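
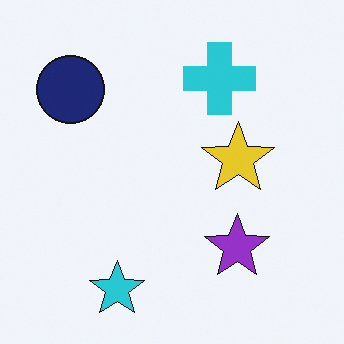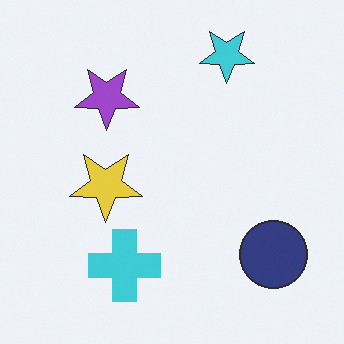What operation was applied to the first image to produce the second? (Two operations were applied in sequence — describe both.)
It was rotated 180°, then given slightly reduced contrast.

The navy circle sits in the top-left of the first image and the bottom-right of the second — consistent with a whole-image 180° rotation. Tones are pushed toward mid-grey across the whole image — a global contrast change.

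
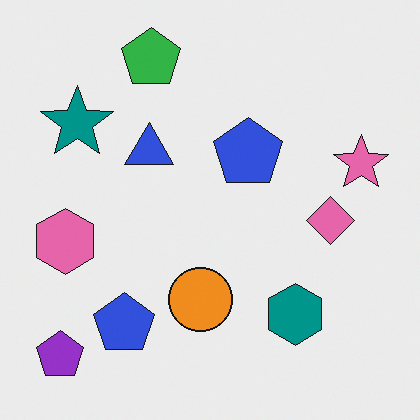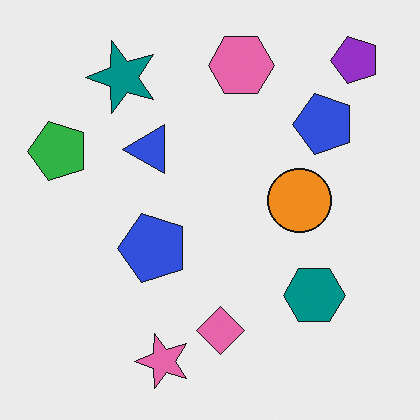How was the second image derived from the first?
The image was transposed (reflected across the top-left ↔ bottom-right diagonal).

Shapes have swapped their row and column positions — what was in the top-right is now in the bottom-left — a diagonal reflection.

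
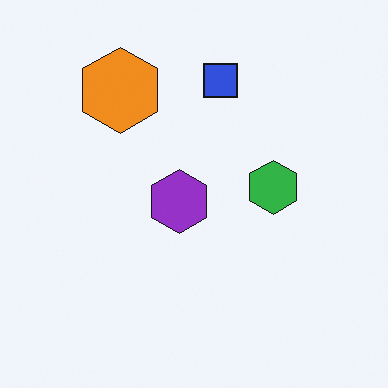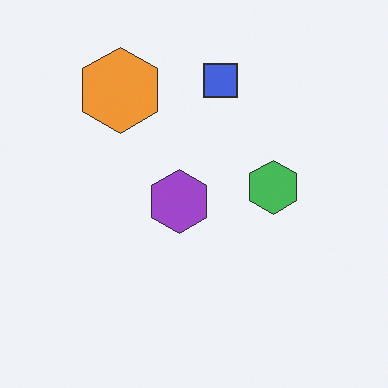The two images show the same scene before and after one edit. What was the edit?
Given slightly reduced contrast.

Tones are pushed toward mid-grey across the whole image — a global contrast change.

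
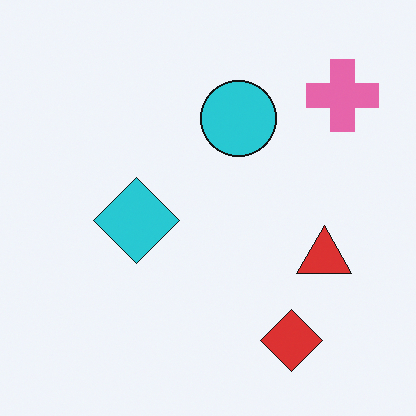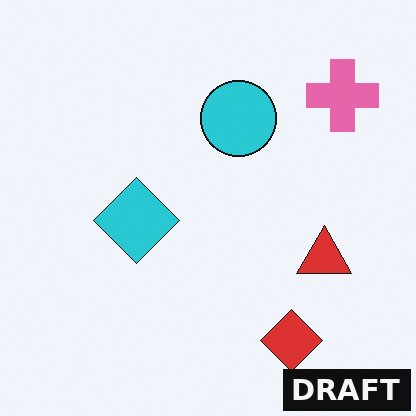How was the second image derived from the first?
The image was watermarked with the text "DRAFT" in the lower-right corner.

A dark label reading "DRAFT" appears in the lower-right corner.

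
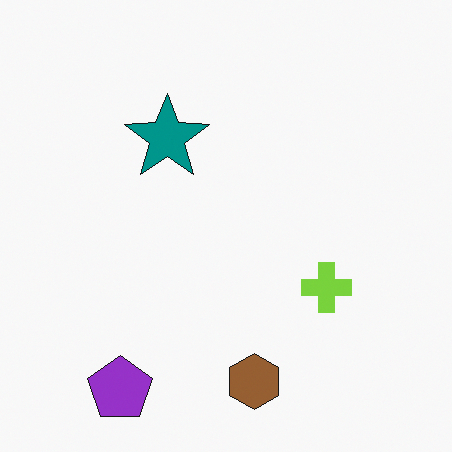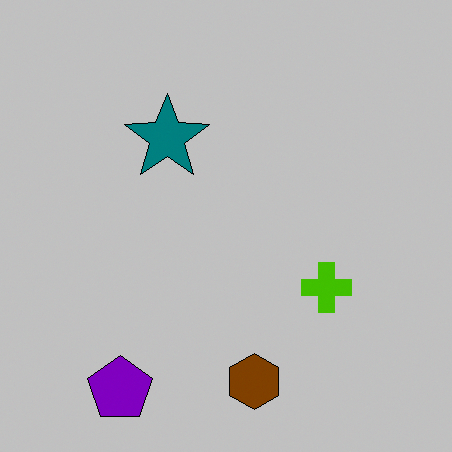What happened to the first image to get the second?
It was heavily posterized to just a handful of flat colors.

Each flat color has snapped to a coarser quantized level — most visibly, the near-white background has dropped to a flat grey.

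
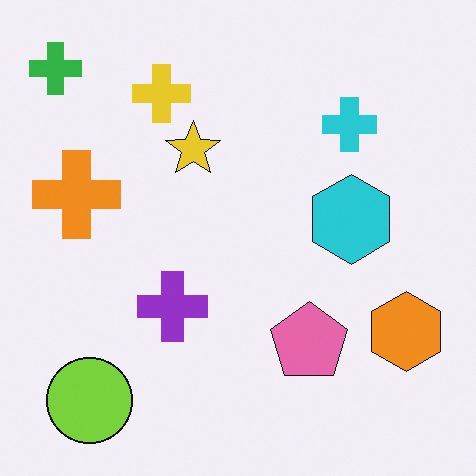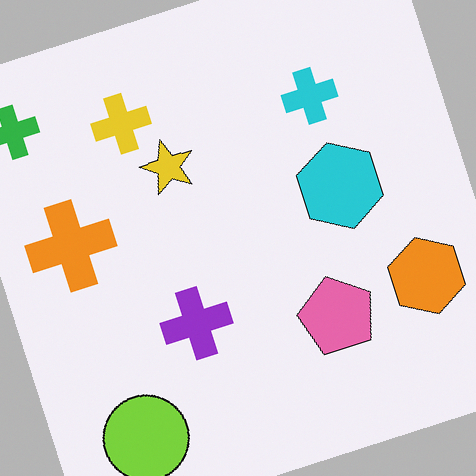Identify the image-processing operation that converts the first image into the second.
This is the original image rotated counter-clockwise by a clearly visible amount.

Every shape is tilted by the same angle and the image corners show triangular fill wedges — a whole-image rotation by a non-right angle.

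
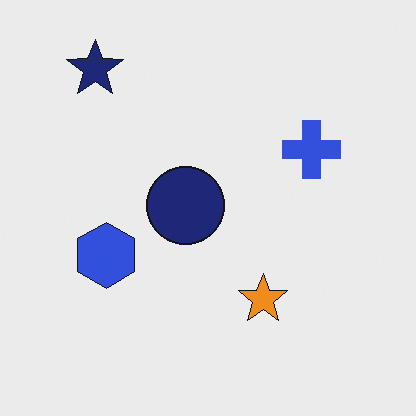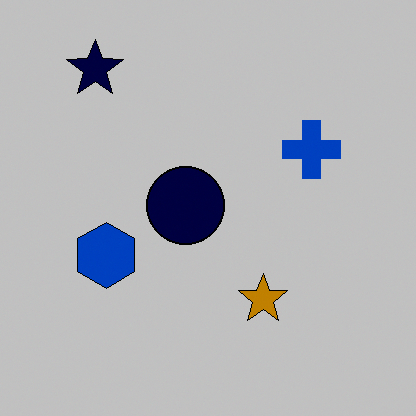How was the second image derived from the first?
This is the original image aggressively posterized.

Each flat color has snapped to a coarser quantized level — most visibly, the near-white background has dropped to a flat grey.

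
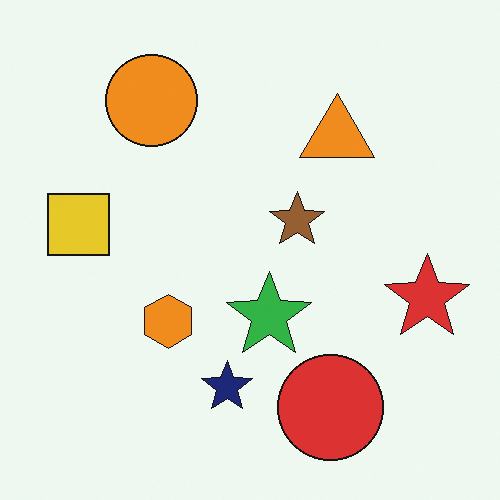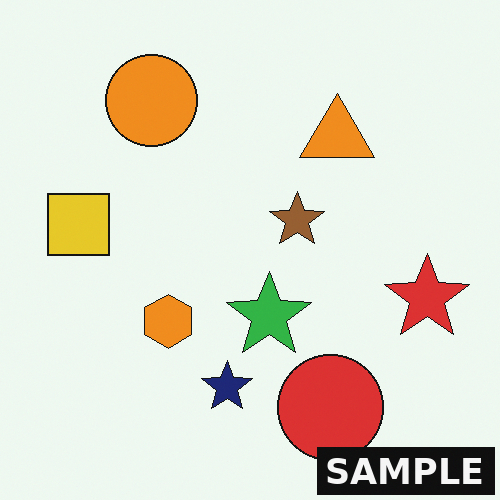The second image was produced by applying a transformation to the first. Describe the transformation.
The second image is the first watermarked with the text "SAMPLE" in the lower-right corner.

A dark label reading "SAMPLE" appears in the lower-right corner.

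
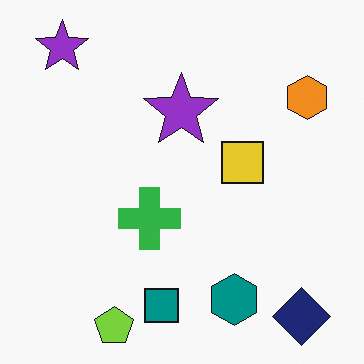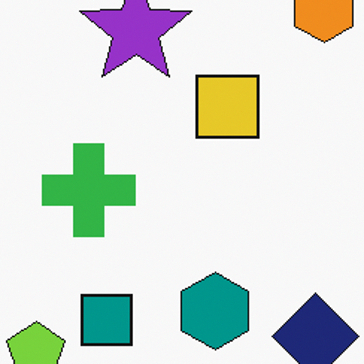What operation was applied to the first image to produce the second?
The image was cropped slightly and scaled back up.

The visible shapes are larger and the field of view is narrower; shapes near the original edges may be partly or wholly outside the frame — a crop-and-rescale.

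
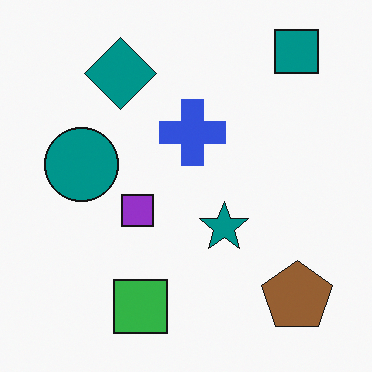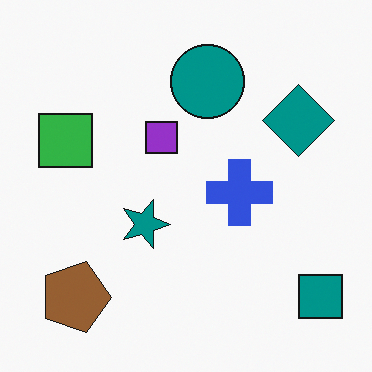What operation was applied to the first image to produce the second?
This is the original image rotated 90° clockwise.

The teal square sits in the top-right of the first image and the bottom-right of the second — consistent with a whole-image 90° clockwise rotation.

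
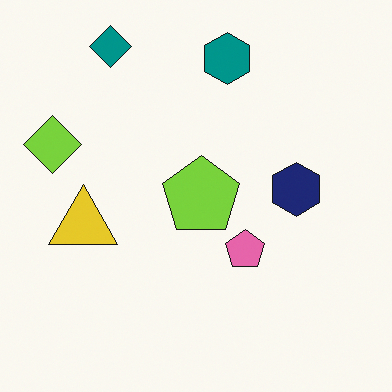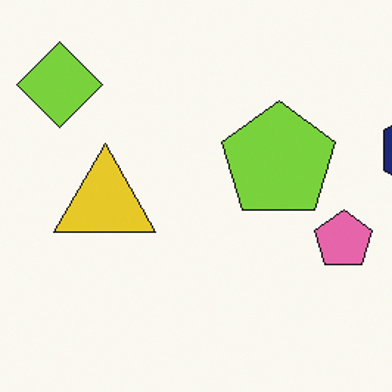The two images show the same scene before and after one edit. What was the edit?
The second image is the first cropped slightly and scaled back up.

The visible shapes are larger and the field of view is narrower; shapes near the original edges may be partly or wholly outside the frame — a crop-and-rescale.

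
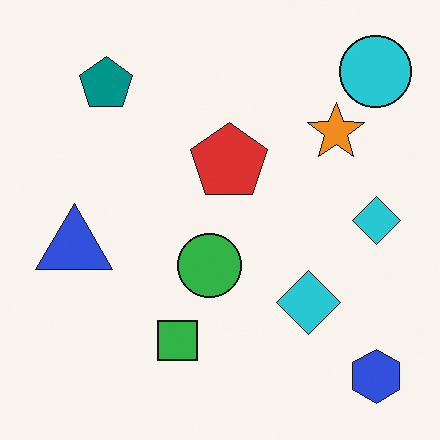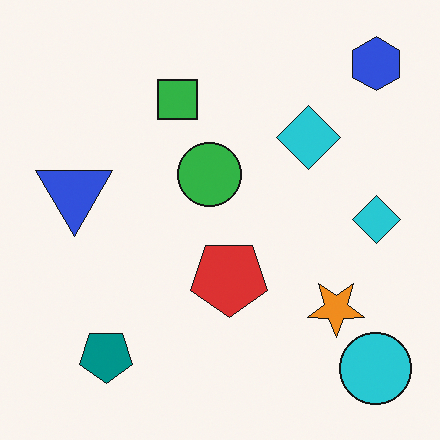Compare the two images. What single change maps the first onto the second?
It was flipped vertically (top ↔ bottom).

The blue hexagon is in the bottom-right of the first image and the top-right of the second — shapes on opposite sides of the horizontal midline have swapped in a mirror flip.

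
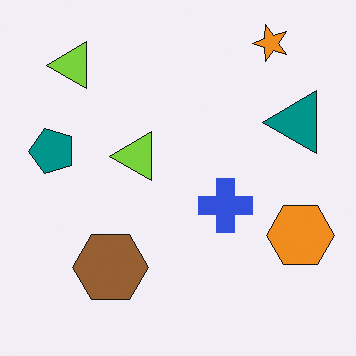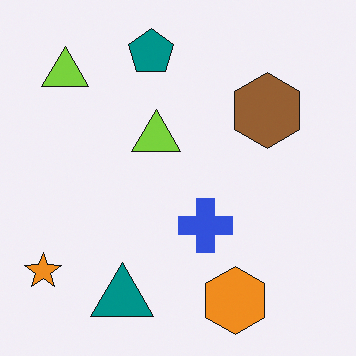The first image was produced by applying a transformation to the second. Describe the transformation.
The first image is the second transposed (reflected across the top-left ↔ bottom-right diagonal).

Shapes have swapped their row and column positions — what was in the top-right is now in the bottom-left — a diagonal reflection.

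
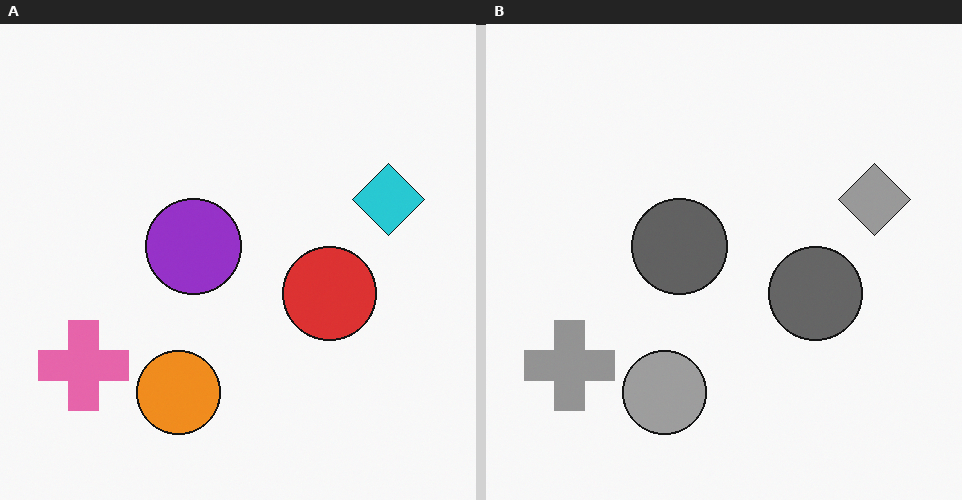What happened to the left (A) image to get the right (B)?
The transformation is: converted to grayscale.

All color is removed — every shape is now a shade of grey.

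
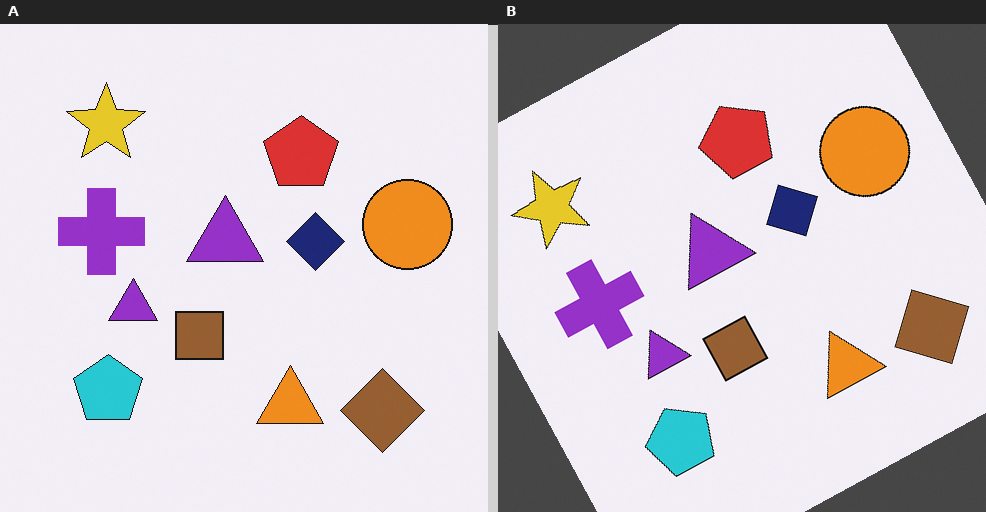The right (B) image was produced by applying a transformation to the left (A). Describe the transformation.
It was rotated counter-clockwise by a clearly visible amount.

Every shape is tilted by the same angle and the image corners show triangular fill wedges — a whole-image rotation by a non-right angle.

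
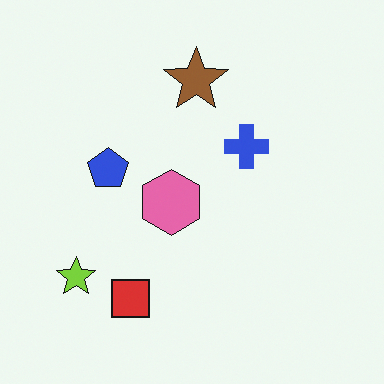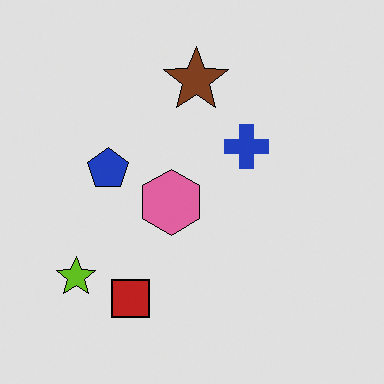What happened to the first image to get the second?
This is the original image posterized to a reduced palette.

Each flat color has snapped to a coarser quantized level — most visibly, the near-white background has dropped to a flat grey.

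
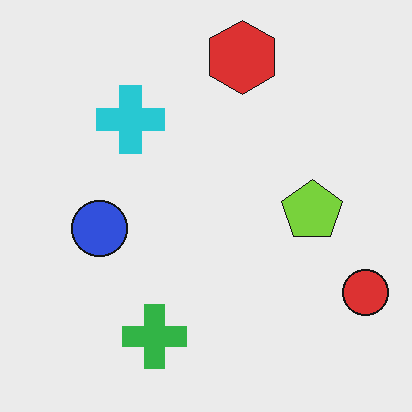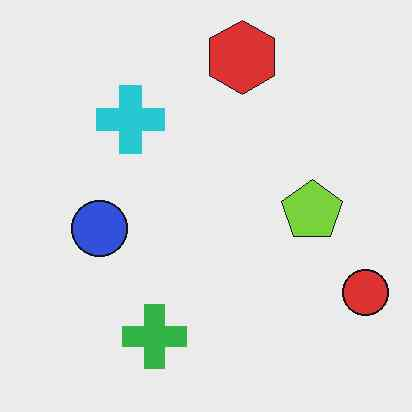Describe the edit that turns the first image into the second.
The image was given moderate JPEG compression.

Blocky 8×8 compression artifacts appear around shape edges and the flat background shows ringing — characteristic JPEG degradation.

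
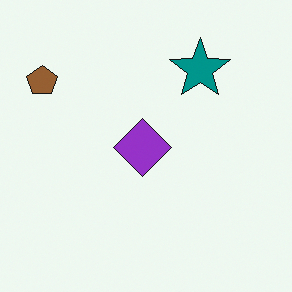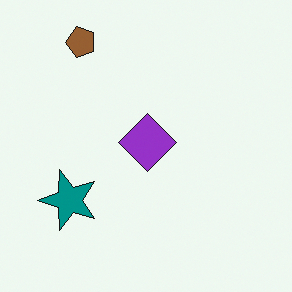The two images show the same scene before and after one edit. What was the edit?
The image was transposed (reflected across the top-left ↔ bottom-right diagonal).

Shapes have swapped their row and column positions — what was in the top-right is now in the bottom-left — a diagonal reflection.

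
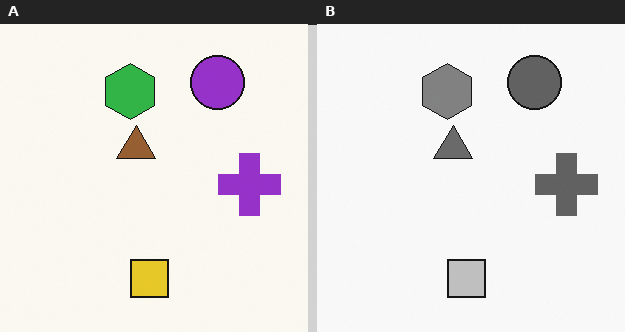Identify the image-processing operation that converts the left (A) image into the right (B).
The image was converted to grayscale.

All color is removed — every shape is now a shade of grey.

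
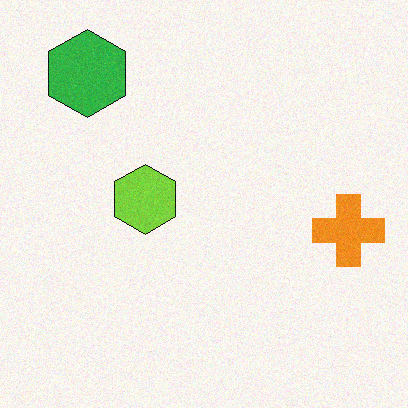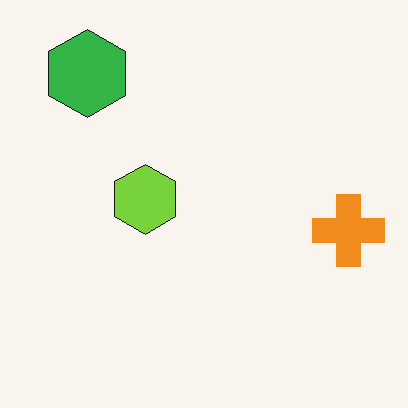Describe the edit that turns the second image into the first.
Degraded with subtle gaussian noise.

Random speckle covers the whole image, including the flat background.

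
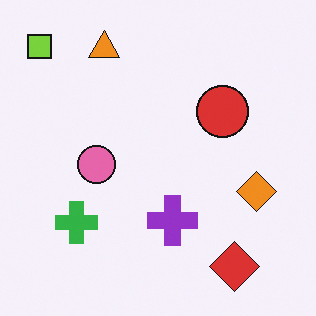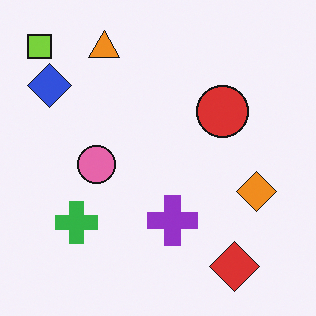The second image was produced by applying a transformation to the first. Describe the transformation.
Overlaid with an additional blue diamond.

A blue diamond appears in the second image that is absent from the first.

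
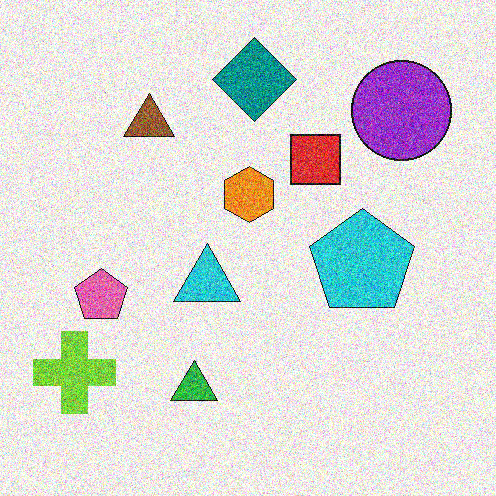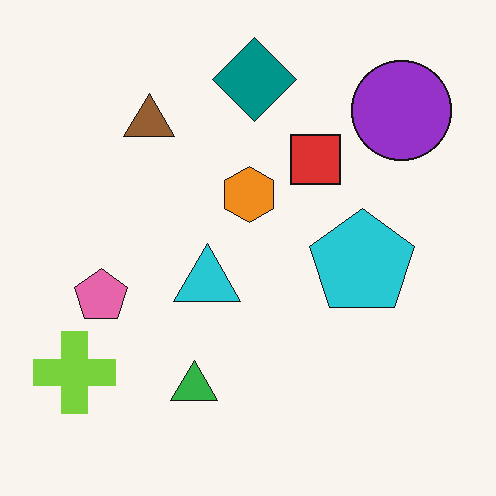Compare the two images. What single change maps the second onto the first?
It was degraded with a thick layer of grain.

Random speckle covers the whole image, including the flat background.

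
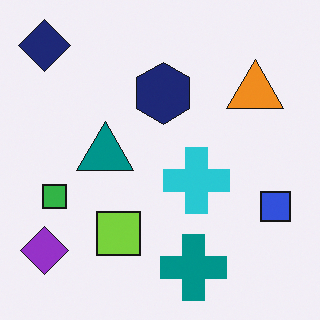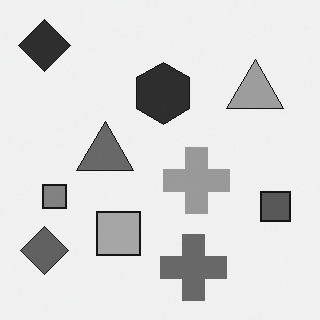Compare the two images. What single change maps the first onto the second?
The second image is the first converted to grayscale.

All color is removed — every shape is now a shade of grey.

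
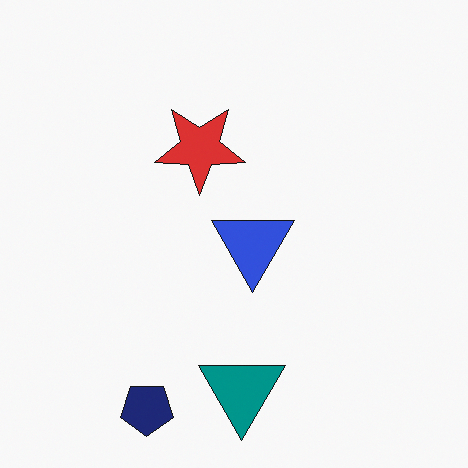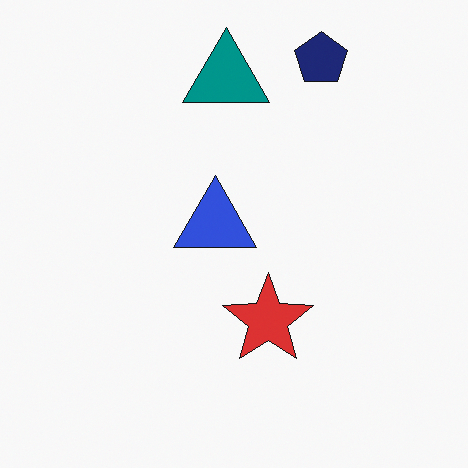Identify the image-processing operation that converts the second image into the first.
The transformation is: rotated 180°.

The navy pentagon sits in the top-right of the second image and the bottom-left of the first — consistent with a whole-image 180° rotation.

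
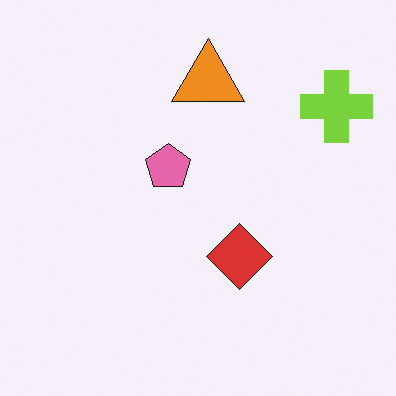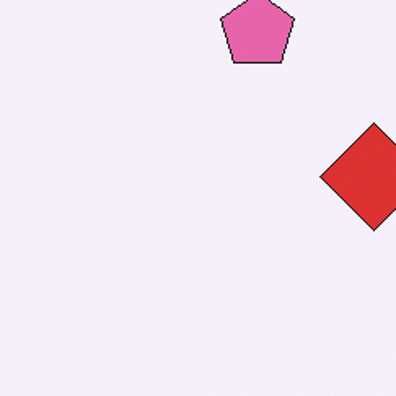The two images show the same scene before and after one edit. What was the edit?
The second image is the first cropped to a noticeably smaller region and rescaled.

The visible shapes are larger and the field of view is narrower; shapes near the original edges may be partly or wholly outside the frame — a crop-and-rescale.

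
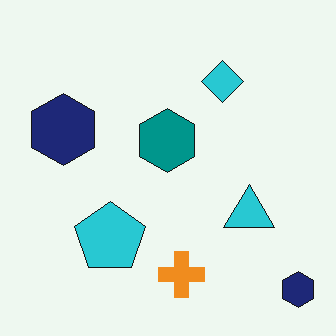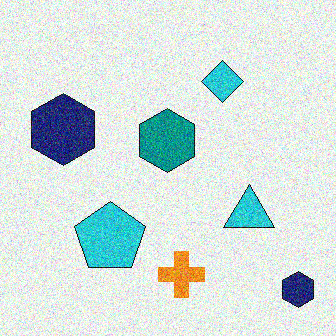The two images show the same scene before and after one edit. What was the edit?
This is the original image degraded with a thick layer of grain.

Random speckle covers the whole image, including the flat background.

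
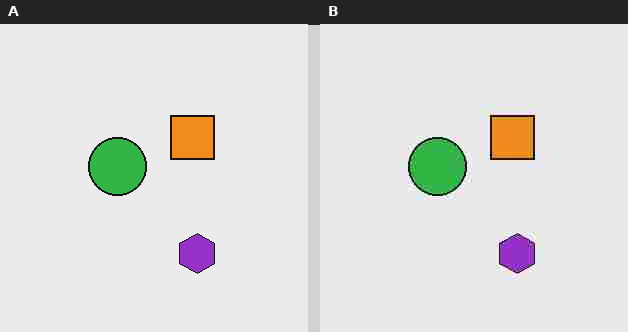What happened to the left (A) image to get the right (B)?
The transformation is: degraded with heavy JPEG compression.

Blocky 8×8 compression artifacts appear around shape edges and the flat background shows ringing — characteristic JPEG degradation.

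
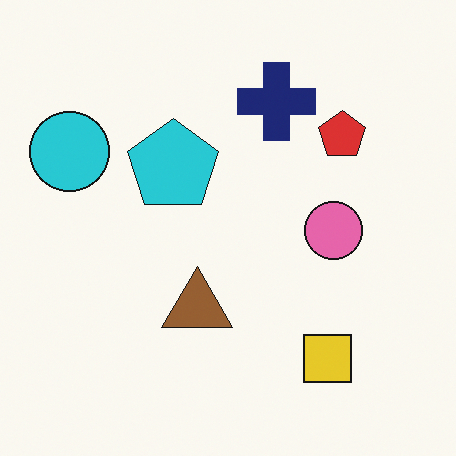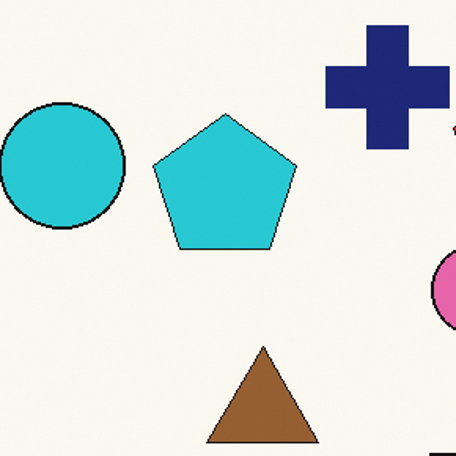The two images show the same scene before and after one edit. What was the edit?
It was cropped to a modestly smaller region and rescaled.

The visible shapes are larger and the field of view is narrower; shapes near the original edges may be partly or wholly outside the frame — a crop-and-rescale.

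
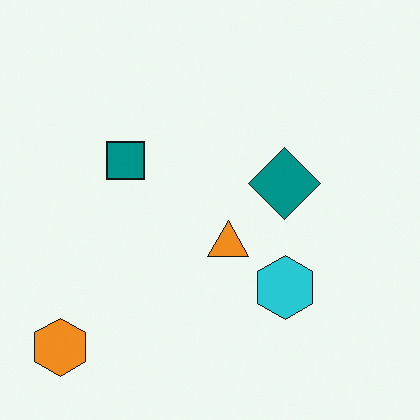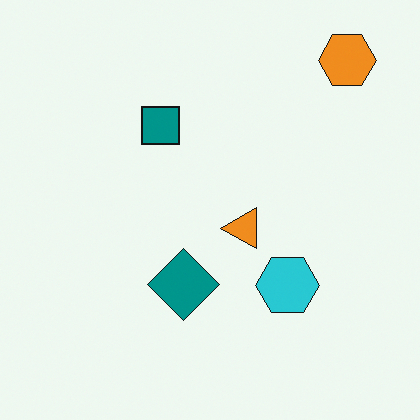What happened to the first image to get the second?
Transposed (reflected across the top-left ↔ bottom-right diagonal).

Shapes have swapped their row and column positions — what was in the top-right is now in the bottom-left — a diagonal reflection.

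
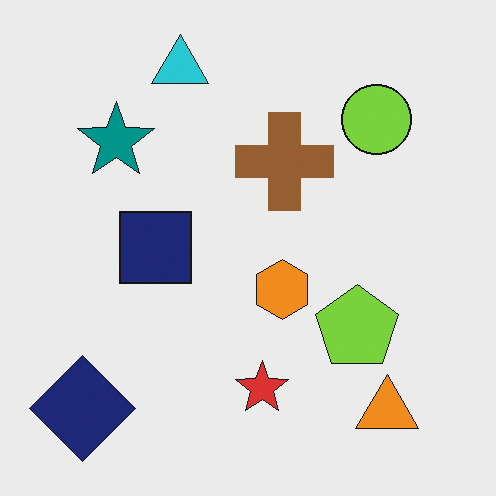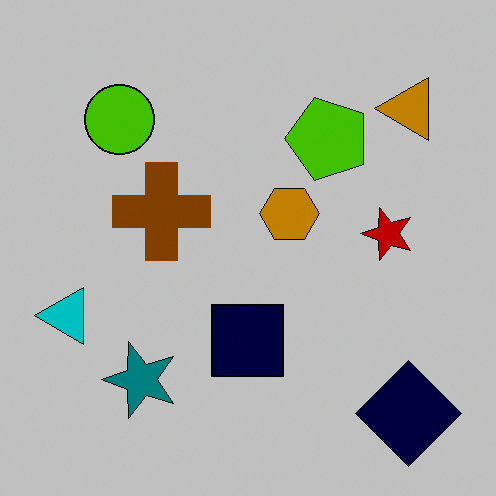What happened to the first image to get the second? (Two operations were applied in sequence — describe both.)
The transformation is: aggressively posterized, then rotated 90° counter-clockwise.

Each flat color has snapped to a coarser quantized level — most visibly, the near-white background has dropped to a flat grey. The navy diamond sits in the bottom-left of the first image and the bottom-right of the second — consistent with a whole-image 90° counter-clockwise rotation.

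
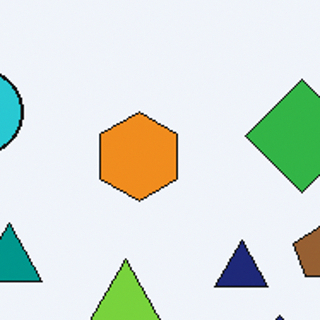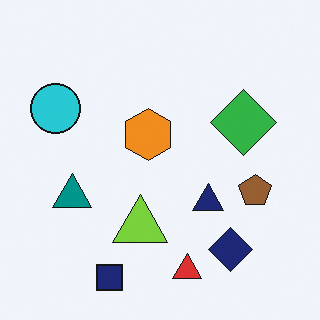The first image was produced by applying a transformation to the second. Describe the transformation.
The transformation is: cropped tightly and scaled back up.

The visible shapes are larger and the field of view is narrower; shapes near the original edges may be partly or wholly outside the frame — a crop-and-rescale.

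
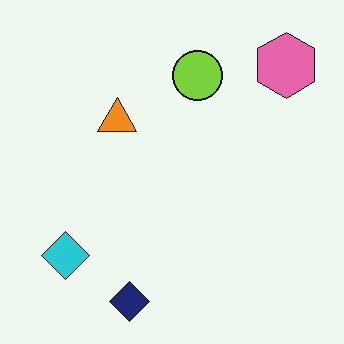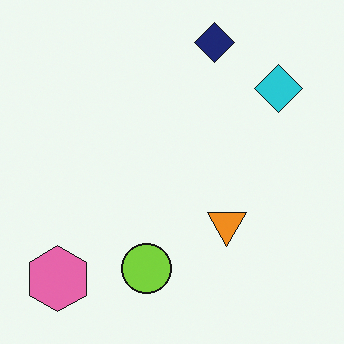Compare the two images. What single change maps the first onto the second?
The image was rotated 180°.

The pink hexagon sits in the top-right of the first image and the bottom-left of the second — consistent with a whole-image 180° rotation.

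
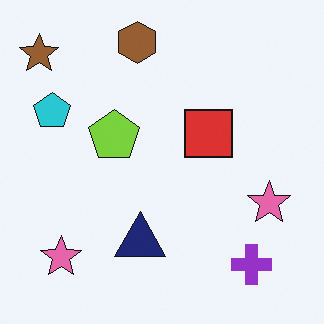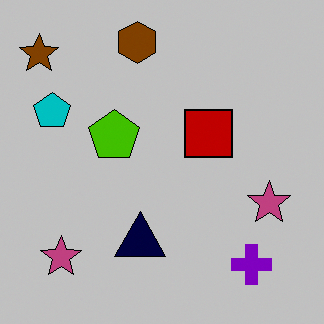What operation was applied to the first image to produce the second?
The transformation is: heavily posterized to just a handful of flat colors.

Each flat color has snapped to a coarser quantized level — most visibly, the near-white background has dropped to a flat grey.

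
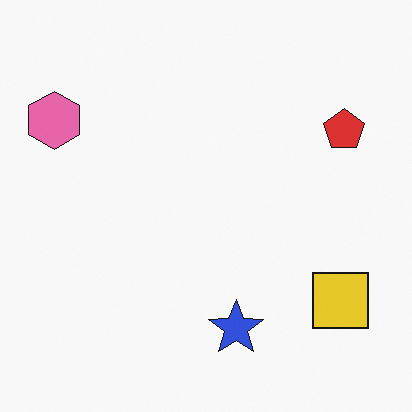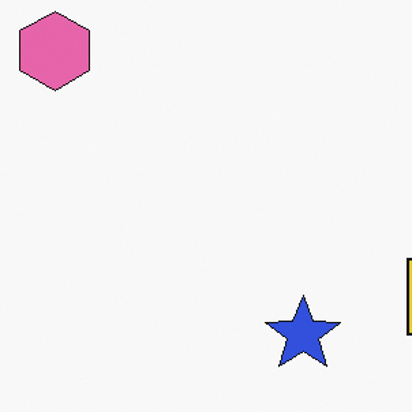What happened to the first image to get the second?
The image was cropped slightly and scaled back up.

The visible shapes are larger and the field of view is narrower; shapes near the original edges may be partly or wholly outside the frame — a crop-and-rescale.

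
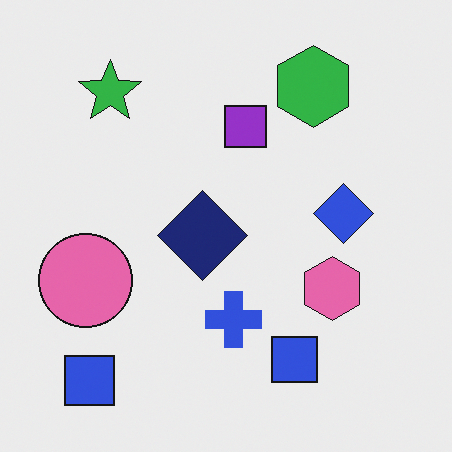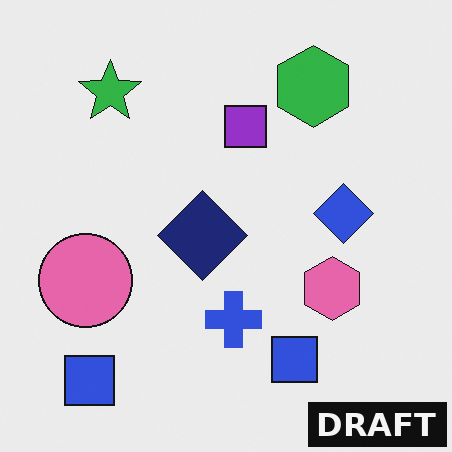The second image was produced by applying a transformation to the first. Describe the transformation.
The transformation is: watermarked with the text "DRAFT" in the lower-right corner.

A dark label reading "DRAFT" appears in the lower-right corner.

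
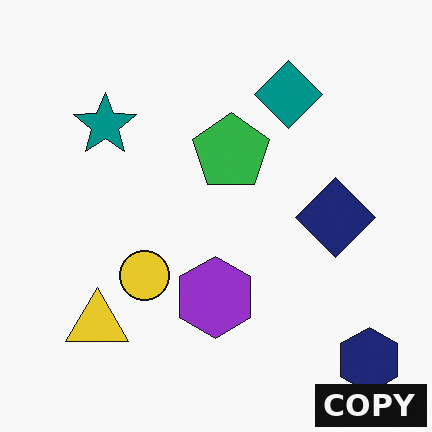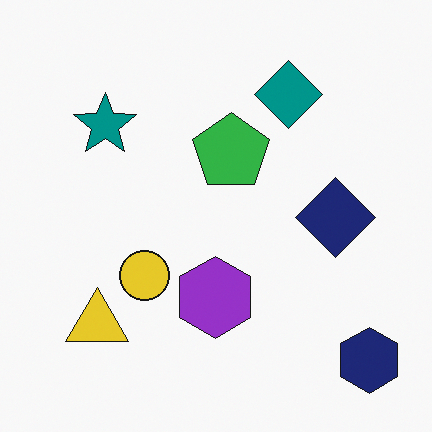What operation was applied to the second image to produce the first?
It was watermarked with the text "COPY" in the lower-right corner.

A dark label reading "COPY" appears in the lower-right corner.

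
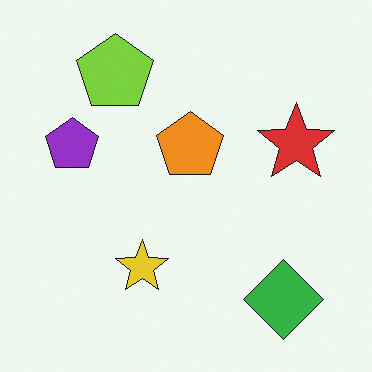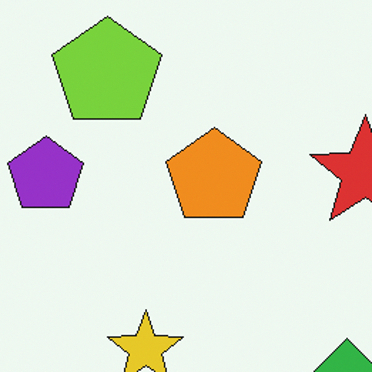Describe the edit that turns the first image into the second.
The image was cropped to a modestly smaller region and rescaled.

The visible shapes are larger and the field of view is narrower; shapes near the original edges may be partly or wholly outside the frame — a crop-and-rescale.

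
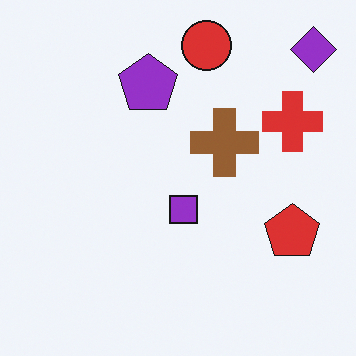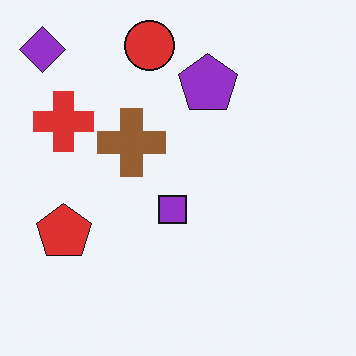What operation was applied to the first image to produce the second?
The image was flipped horizontally (left ↔ right).

The purple diamond is in the top-right of the first image and the top-left of the second — shapes on opposite sides of the vertical midline have swapped in a mirror flip.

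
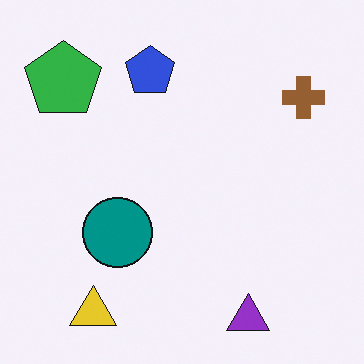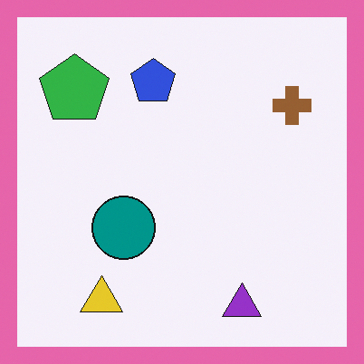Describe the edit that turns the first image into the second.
The image was framed with a pink border.

A solid pink frame runs around the edge of the second image, with the content slightly shrunk inside it.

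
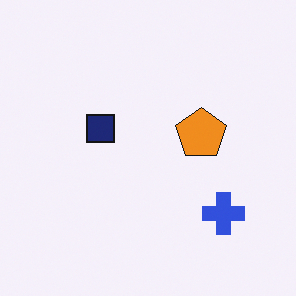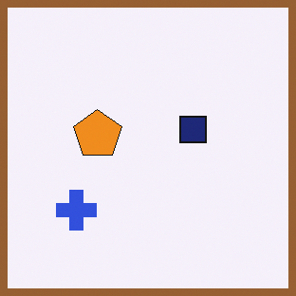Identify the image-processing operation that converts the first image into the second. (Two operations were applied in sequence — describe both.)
The second image is the first flipped horizontally (left ↔ right), then framed with a brown border.

The blue cross is in the bottom-right of the first image and the bottom-left of the second — shapes on opposite sides of the vertical midline have swapped in a mirror flip. A solid brown frame runs around the edge of the second image, with the content slightly shrunk inside it.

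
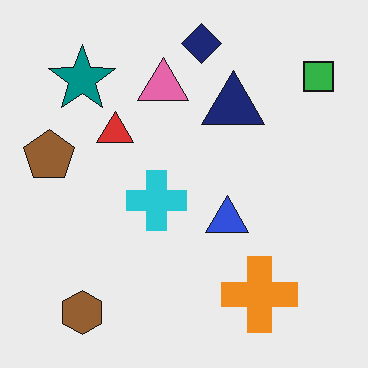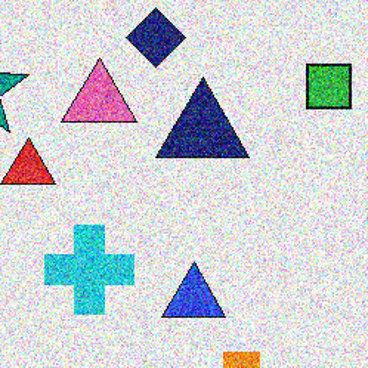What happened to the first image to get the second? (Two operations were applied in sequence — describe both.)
The image was degraded with a thick layer of grain, then cropped to a modestly smaller region and rescaled.

Random speckle covers the whole image, including the flat background. The visible shapes are larger and the field of view is narrower; shapes near the original edges may be partly or wholly outside the frame — a crop-and-rescale.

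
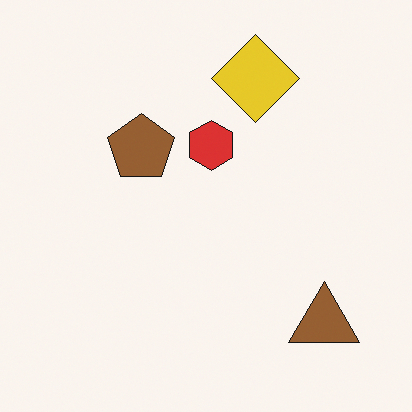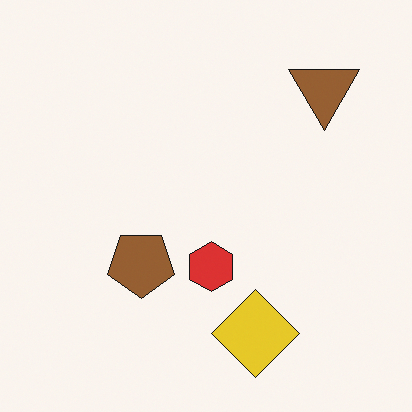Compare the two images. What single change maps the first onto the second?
The image was flipped vertically (top ↔ bottom).

The yellow diamond is in the top of the first image and the bottom of the second — shapes on opposite sides of the horizontal midline have swapped in a mirror flip.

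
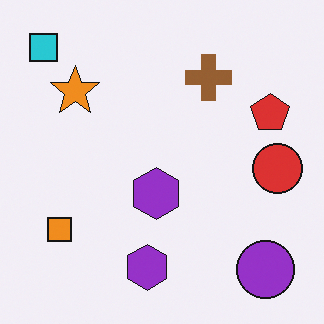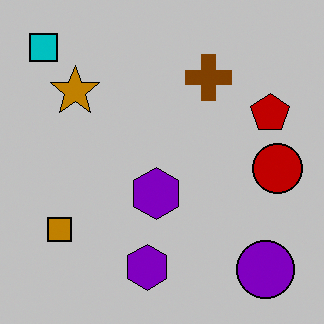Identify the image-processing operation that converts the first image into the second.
The transformation is: heavily posterized to just a handful of flat colors.

Each flat color has snapped to a coarser quantized level — most visibly, the near-white background has dropped to a flat grey.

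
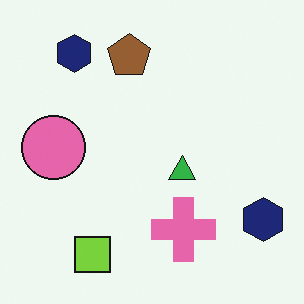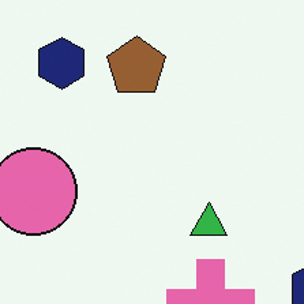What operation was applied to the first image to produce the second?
The image was cropped slightly and scaled back up.

The visible shapes are larger and the field of view is narrower; shapes near the original edges may be partly or wholly outside the frame — a crop-and-rescale.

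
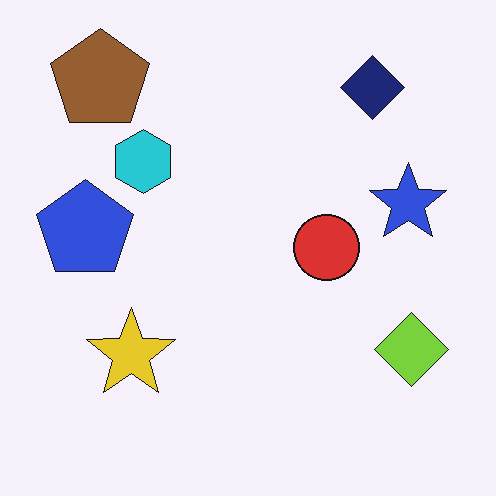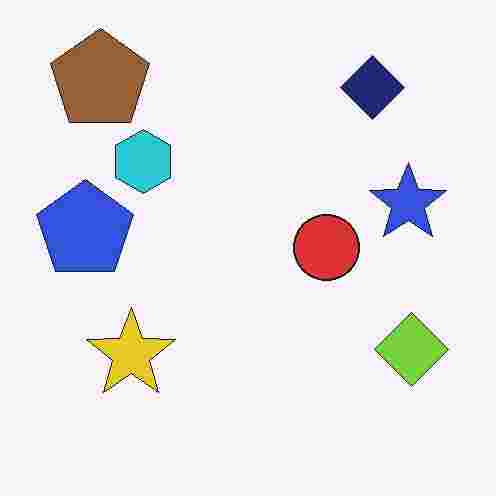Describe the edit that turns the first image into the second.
The image was heavily JPEG-compressed with obvious blocking artifacts.

Blocky 8×8 compression artifacts appear around shape edges and the flat background shows ringing — characteristic JPEG degradation.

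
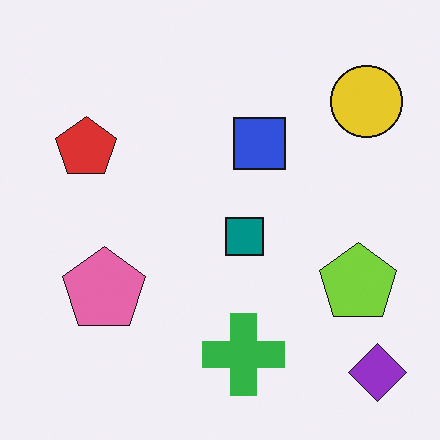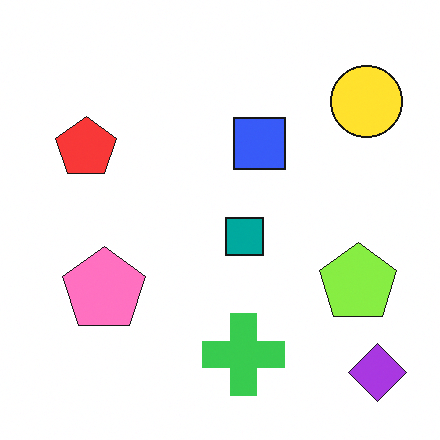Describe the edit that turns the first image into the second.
It was slightly brightened.

Every pixel — background and shapes alike — is uniformly brightened.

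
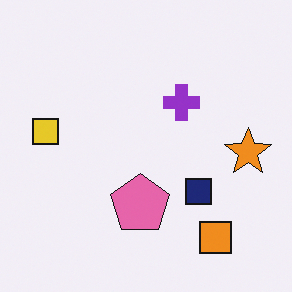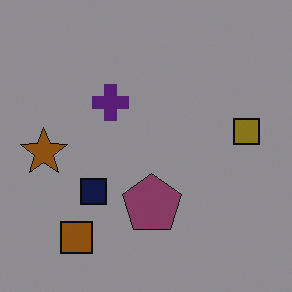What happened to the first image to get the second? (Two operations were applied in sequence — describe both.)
The image was flipped horizontally (left ↔ right), then noticeably darkened.

The orange star is in the right of the first image and the left of the second — shapes on opposite sides of the vertical midline have swapped in a mirror flip. Every pixel — background and shapes alike — is uniformly darkened.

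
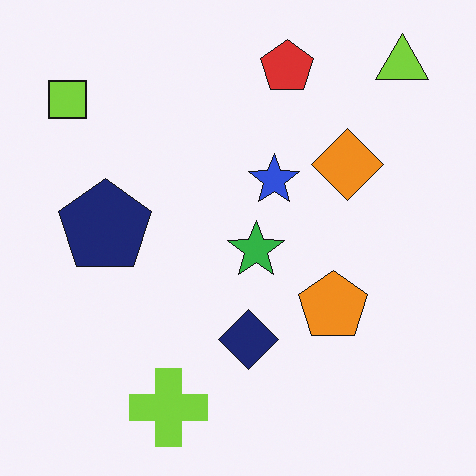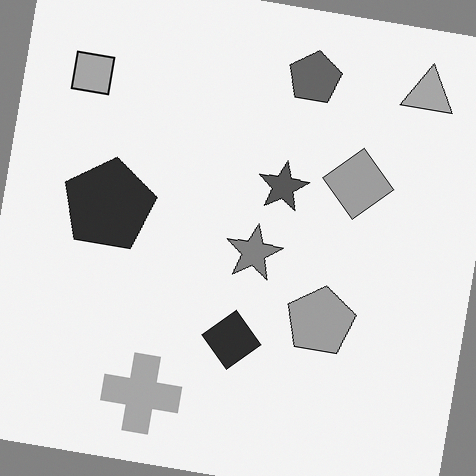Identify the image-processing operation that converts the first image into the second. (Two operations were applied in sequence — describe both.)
Rotated clockwise by a small amount, then converted to grayscale.

Every shape is tilted by the same angle and the image corners show triangular fill wedges — a whole-image rotation by a non-right angle. All color is removed — every shape is now a shade of grey.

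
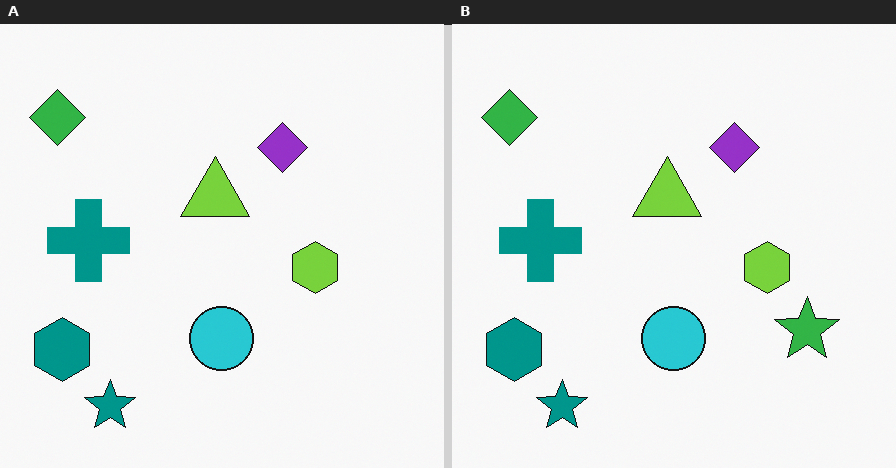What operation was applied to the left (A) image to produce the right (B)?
This is the original image overlaid with an additional green star.

A green star appears in the right (B) image that is absent from the left (A).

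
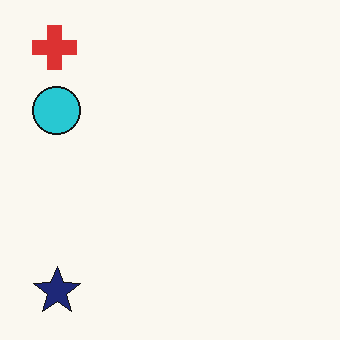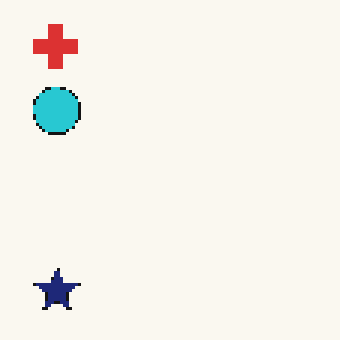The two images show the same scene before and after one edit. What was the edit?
This is the original image mildly pixelated.

Shapes are reduced to large square blocks; fine edges and outlines are lost — a downscale-then-upscale (mosaic) effect.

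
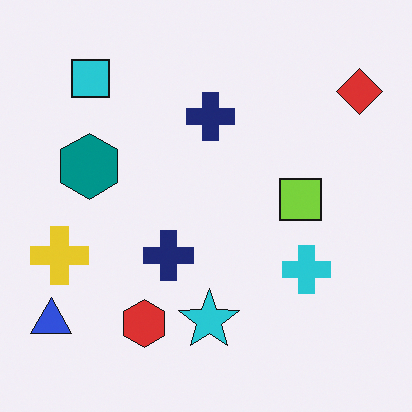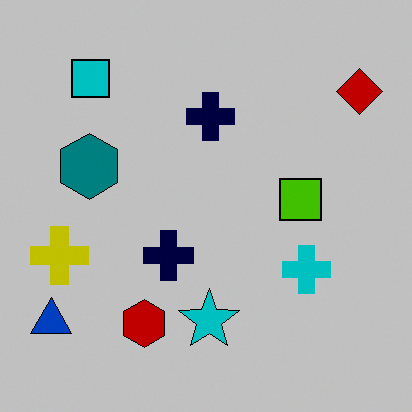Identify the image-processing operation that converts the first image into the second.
Heavily posterized to just a handful of flat colors.

Each flat color has snapped to a coarser quantized level — most visibly, the near-white background has dropped to a flat grey.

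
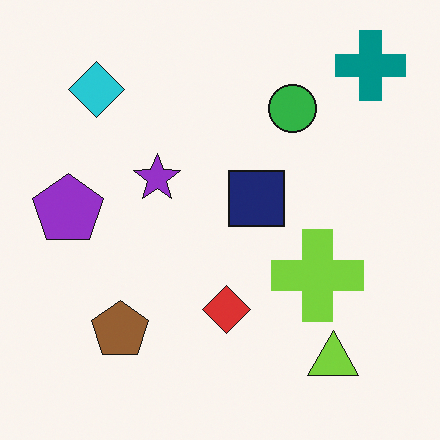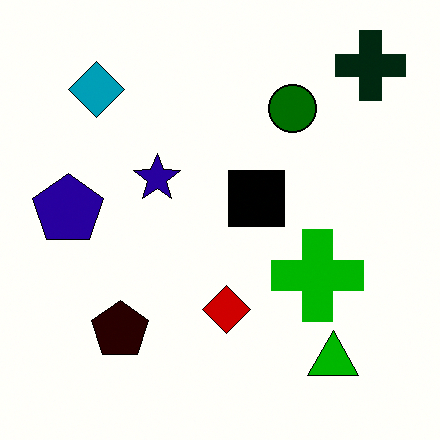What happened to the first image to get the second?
It was given much higher contrast.

Tones are pushed away from mid-grey across the whole image — a global contrast change.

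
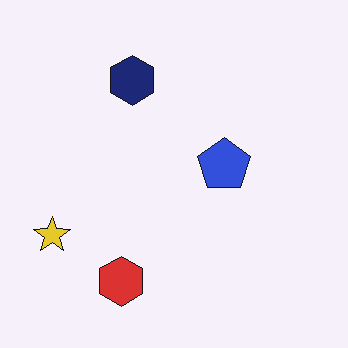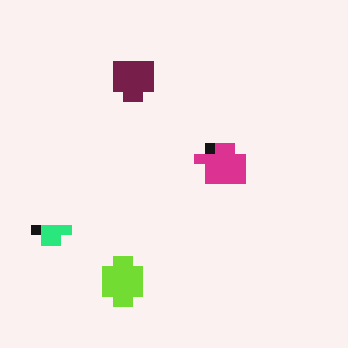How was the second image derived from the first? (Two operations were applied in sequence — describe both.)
It was hue-shifted by a moderate amount, then coarsely pixelated.

Every shape's color has rotated by the same amount around the hue wheel — a uniform hue shift. Shapes are reduced to large square blocks; fine edges and outlines are lost — a downscale-then-upscale (mosaic) effect.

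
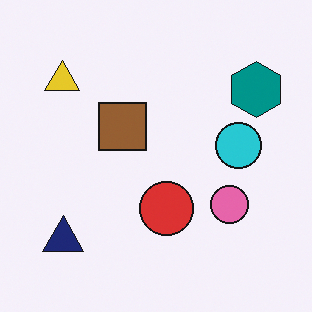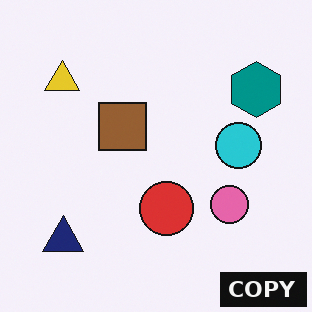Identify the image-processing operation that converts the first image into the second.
This is the original image watermarked with the text "COPY" in the lower-right corner.

A dark label reading "COPY" appears in the lower-right corner.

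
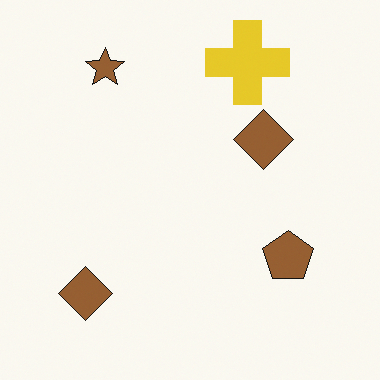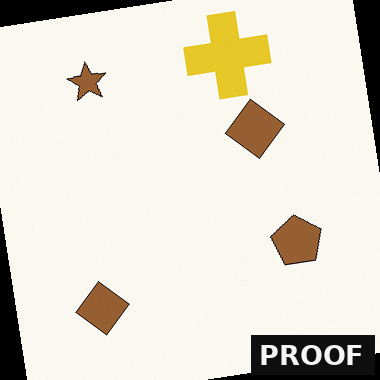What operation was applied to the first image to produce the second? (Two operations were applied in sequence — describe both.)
Rotated counter-clockwise by a small amount, then watermarked with the text "PROOF" in the lower-right corner.

Every shape is tilted by the same angle and the image corners show triangular fill wedges — a whole-image rotation by a non-right angle. A dark label reading "PROOF" appears in the lower-right corner.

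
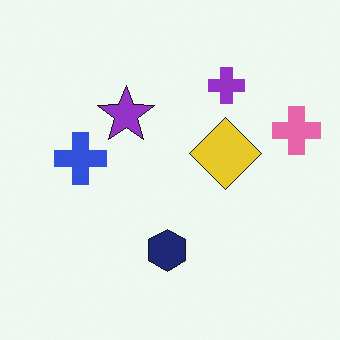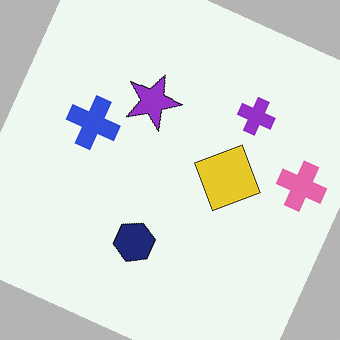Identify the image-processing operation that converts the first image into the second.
It was rotated clockwise by a moderate amount.

Every shape is tilted by the same angle and the image corners show triangular fill wedges — a whole-image rotation by a non-right angle.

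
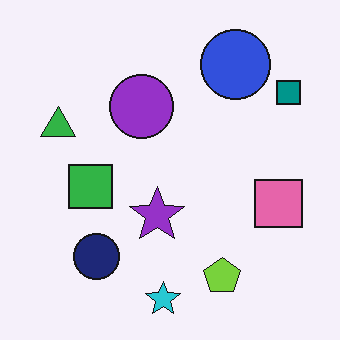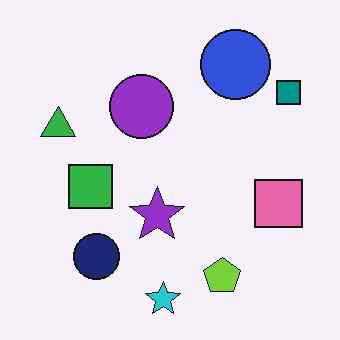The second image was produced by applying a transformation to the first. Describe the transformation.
It was given moderate JPEG compression.

Blocky 8×8 compression artifacts appear around shape edges and the flat background shows ringing — characteristic JPEG degradation.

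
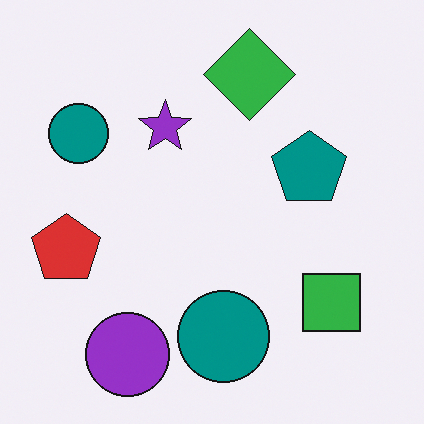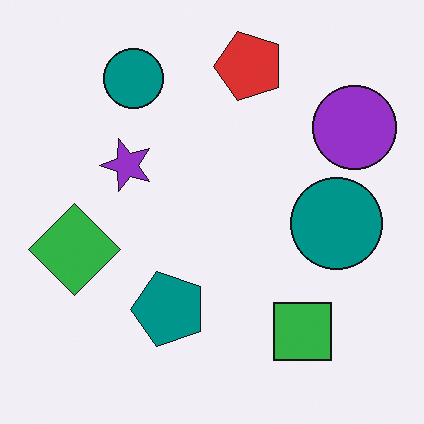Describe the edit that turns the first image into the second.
The second image is the first transposed (reflected across the top-left ↔ bottom-right diagonal).

Shapes have swapped their row and column positions — what was in the top-right is now in the bottom-left — a diagonal reflection.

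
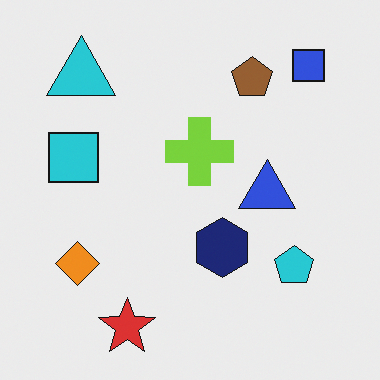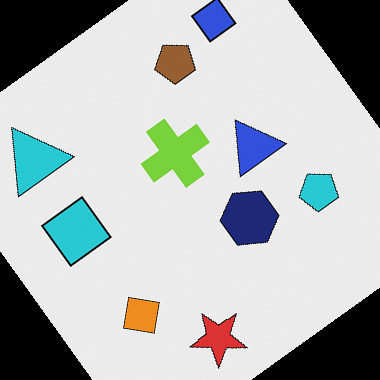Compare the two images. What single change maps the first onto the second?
The transformation is: rotated counter-clockwise by a large amount — several tens of degrees.

Every shape is tilted by the same angle and the image corners show triangular fill wedges — a whole-image rotation by a non-right angle.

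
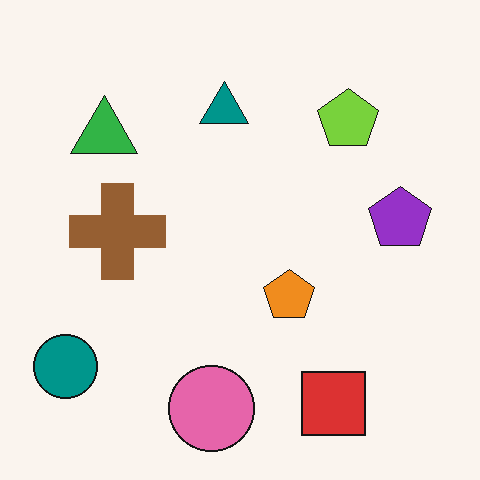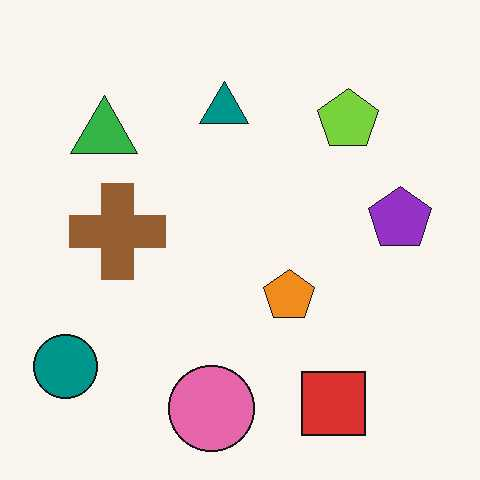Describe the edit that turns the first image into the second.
The image was given moderate JPEG compression.

Blocky 8×8 compression artifacts appear around shape edges and the flat background shows ringing — characteristic JPEG degradation.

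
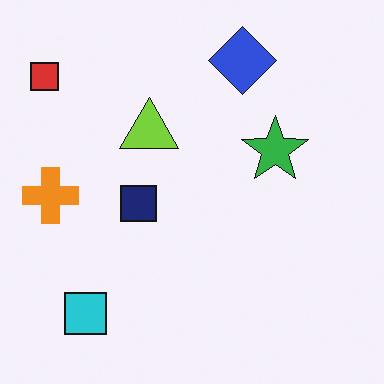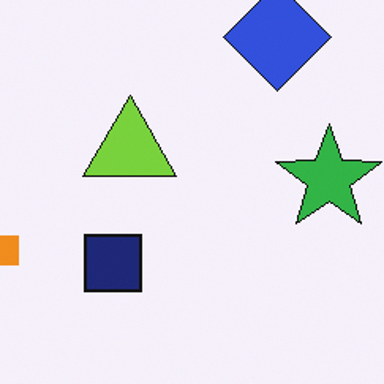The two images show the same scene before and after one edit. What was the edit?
The second image is the first cropped to a modestly smaller region and rescaled.

The visible shapes are larger and the field of view is narrower; shapes near the original edges may be partly or wholly outside the frame — a crop-and-rescale.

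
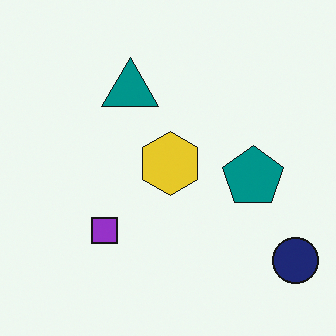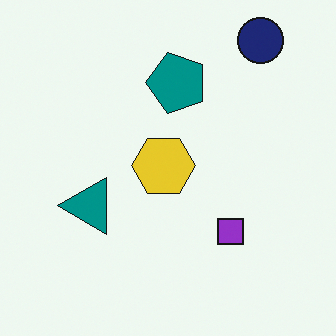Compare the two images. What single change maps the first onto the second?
The second image is the first rotated 90° counter-clockwise.

The navy circle sits in the bottom-right of the first image and the top-right of the second — consistent with a whole-image 90° counter-clockwise rotation.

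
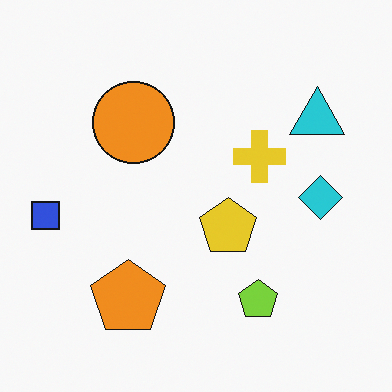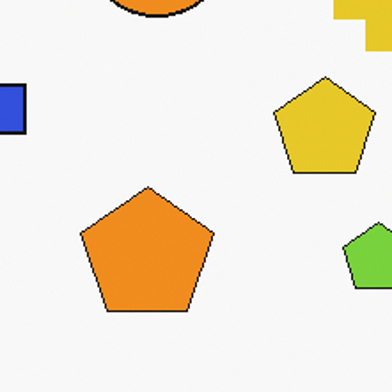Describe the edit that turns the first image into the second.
The transformation is: cropped to a noticeably smaller region and rescaled.

The visible shapes are larger and the field of view is narrower; shapes near the original edges may be partly or wholly outside the frame — a crop-and-rescale.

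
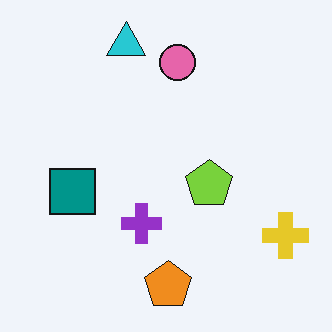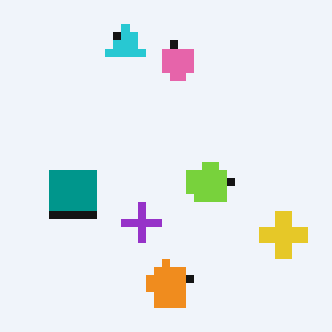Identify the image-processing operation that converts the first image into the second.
The transformation is: pixelated into visible square blocks.

Shapes are reduced to large square blocks; fine edges and outlines are lost — a downscale-then-upscale (mosaic) effect.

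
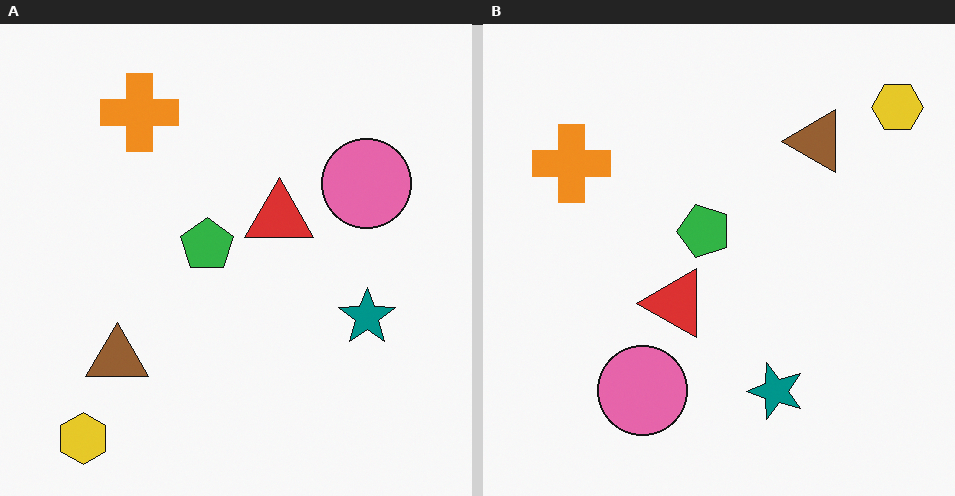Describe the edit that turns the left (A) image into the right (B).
The right (B) image is the left (A) transposed (reflected across the top-left ↔ bottom-right diagonal).

Shapes have swapped their row and column positions — what was in the top-right is now in the bottom-left — a diagonal reflection.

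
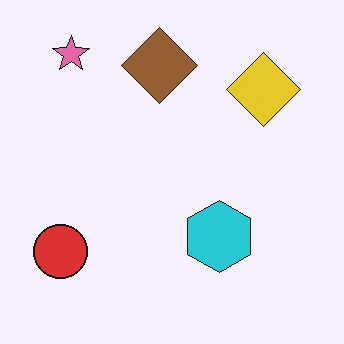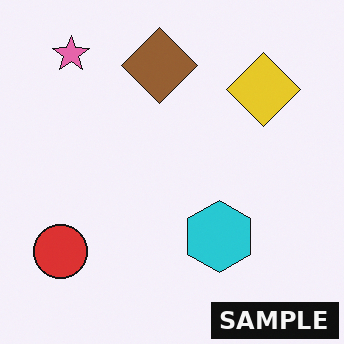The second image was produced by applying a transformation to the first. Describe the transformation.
It was watermarked with the text "SAMPLE" in the lower-right corner.

A dark label reading "SAMPLE" appears in the lower-right corner.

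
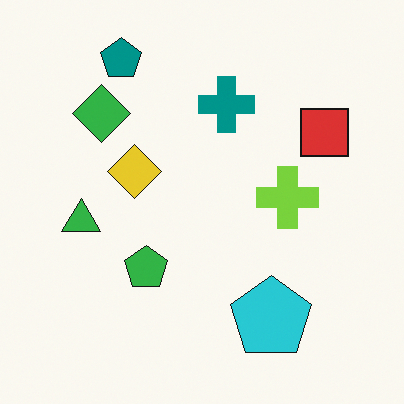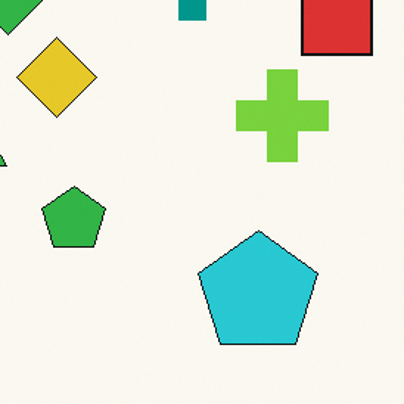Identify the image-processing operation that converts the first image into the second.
The image was cropped slightly and scaled back up.

The visible shapes are larger and the field of view is narrower; shapes near the original edges may be partly or wholly outside the frame — a crop-and-rescale.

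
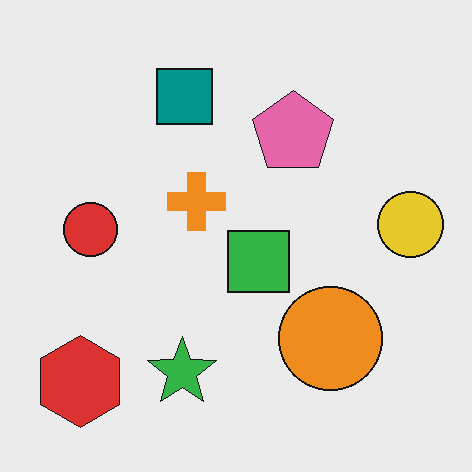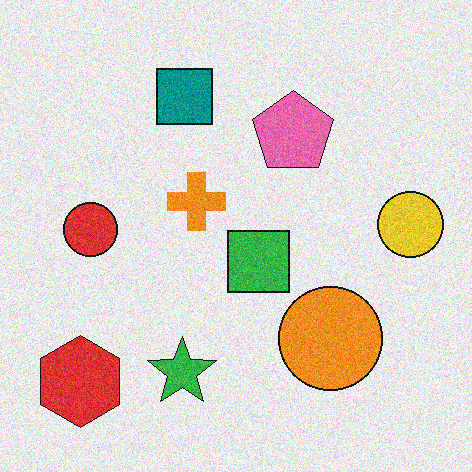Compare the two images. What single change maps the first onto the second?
The transformation is: degraded with visible gaussian noise.

Random speckle covers the whole image, including the flat background.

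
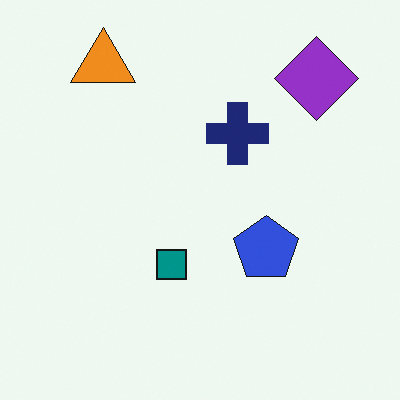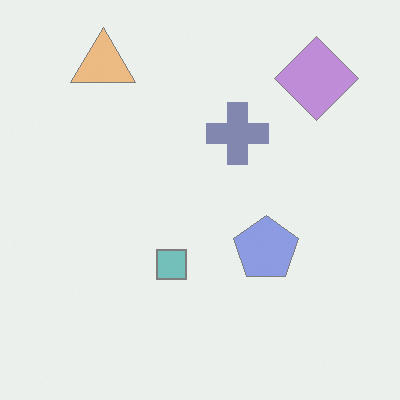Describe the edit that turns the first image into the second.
This is the original image washed out (contrast reduced).

Tones are pushed toward mid-grey across the whole image — a global contrast change.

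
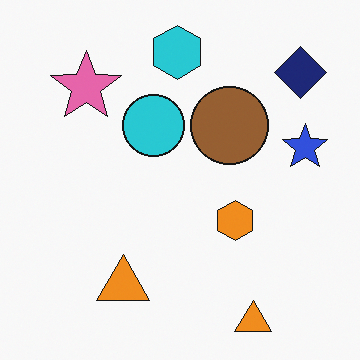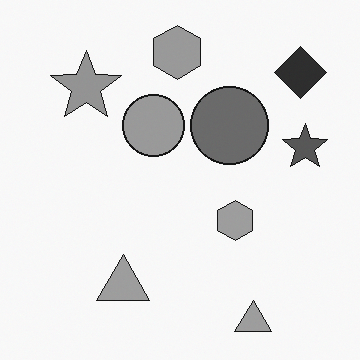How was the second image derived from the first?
Converted to grayscale.

All color is removed — every shape is now a shade of grey.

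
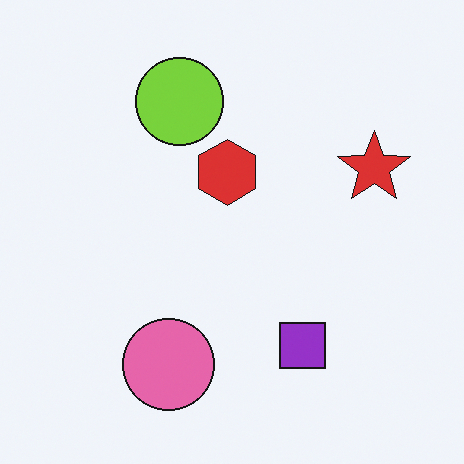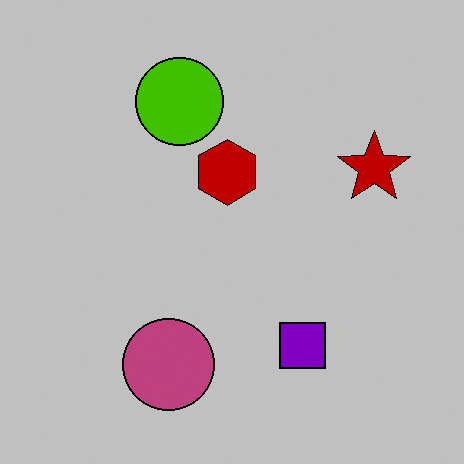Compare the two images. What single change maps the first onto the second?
The transformation is: heavily posterized to just a handful of flat colors.

Each flat color has snapped to a coarser quantized level — most visibly, the near-white background has dropped to a flat grey.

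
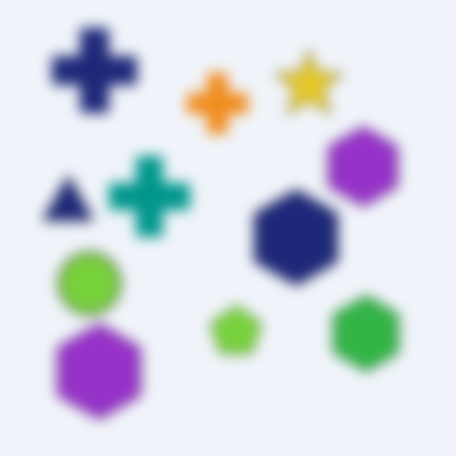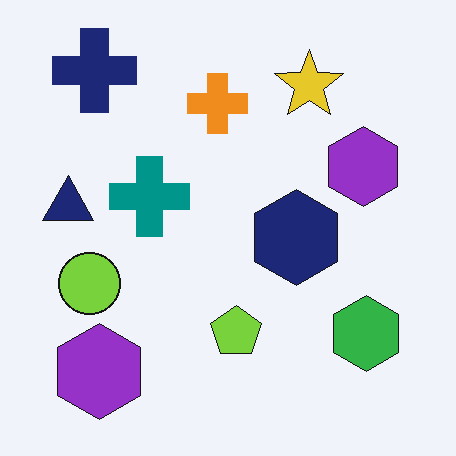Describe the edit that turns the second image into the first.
The transformation is: heavily blurred.

Shape edges and outlines are uniformly softened across the whole image.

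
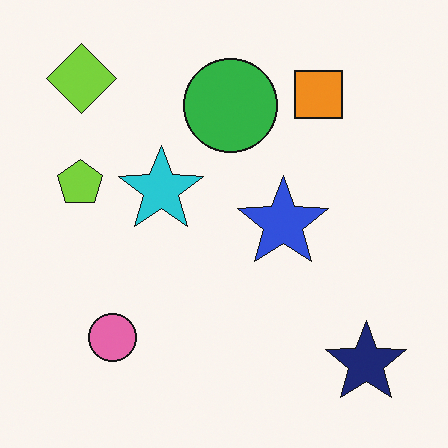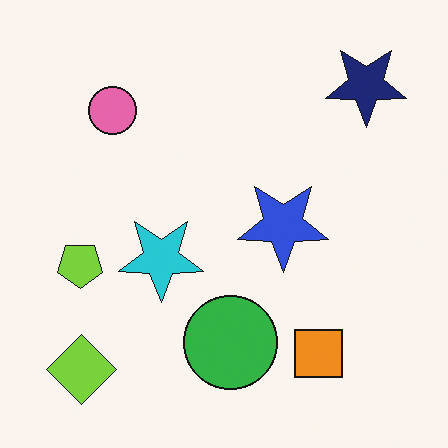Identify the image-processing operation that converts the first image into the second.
This is the original image flipped vertically (top ↔ bottom).

The lime diamond is in the top-left of the first image and the bottom-left of the second — shapes on opposite sides of the horizontal midline have swapped in a mirror flip.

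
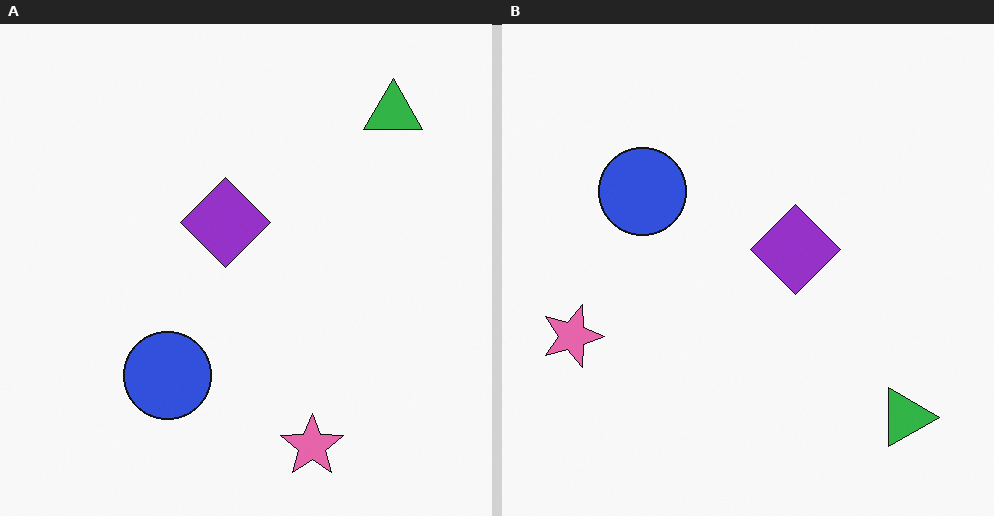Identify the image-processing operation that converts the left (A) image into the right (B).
The transformation is: rotated 90° clockwise.

The green triangle sits in the top-right of the left (A) image and the bottom-right of the right (B) — consistent with a whole-image 90° clockwise rotation.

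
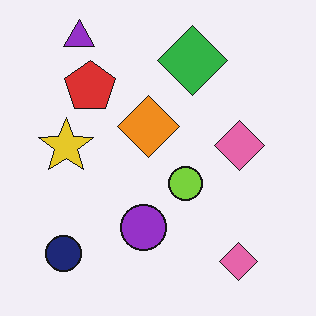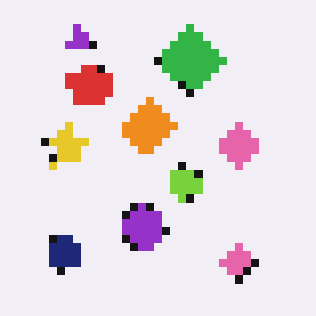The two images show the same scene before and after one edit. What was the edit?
The image was pixelated into visible square blocks.

Shapes are reduced to large square blocks; fine edges and outlines are lost — a downscale-then-upscale (mosaic) effect.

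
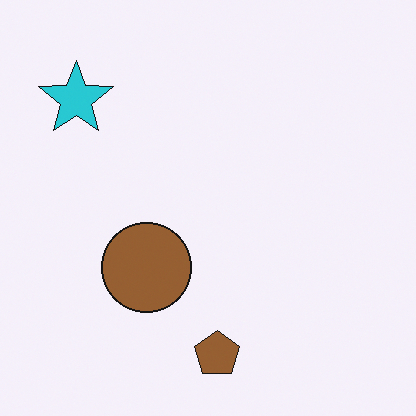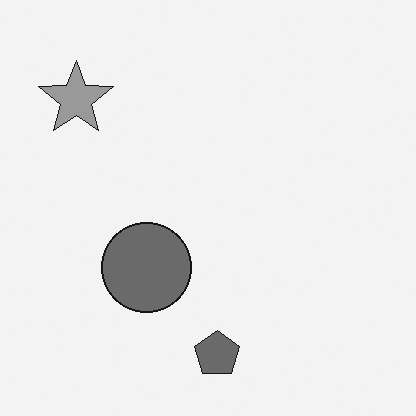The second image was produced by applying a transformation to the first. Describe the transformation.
The second image is the first converted to grayscale.

All color is removed — every shape is now a shade of grey.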